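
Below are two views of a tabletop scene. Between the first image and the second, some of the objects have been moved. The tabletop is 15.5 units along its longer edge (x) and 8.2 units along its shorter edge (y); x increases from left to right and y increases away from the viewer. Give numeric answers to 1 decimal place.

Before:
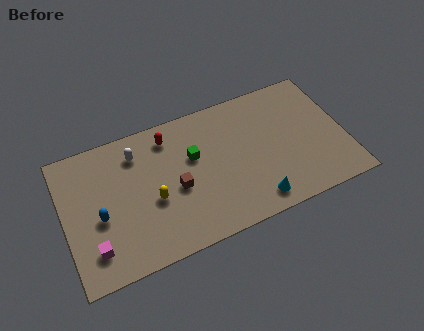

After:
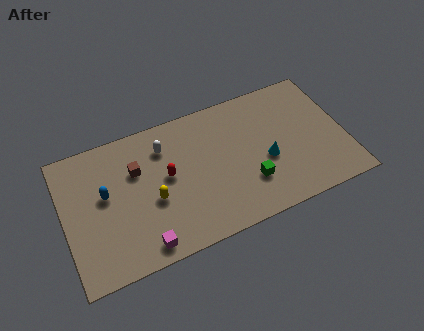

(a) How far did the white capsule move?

1.5

From (4.2, 6.5) to (5.7, 6.3), the white capsule covered √(1.5² + 0.2²) ≈ 1.5 units.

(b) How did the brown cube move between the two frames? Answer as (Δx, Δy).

(-2.0, 1.9)

From the two frames, the brown cube sits at roughly (6.1, 3.6) before and (4.1, 5.5) after.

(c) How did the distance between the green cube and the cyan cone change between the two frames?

-3.4

Before: roughly 4.9 units apart; after: 1.5. That's 3.4 units closer together.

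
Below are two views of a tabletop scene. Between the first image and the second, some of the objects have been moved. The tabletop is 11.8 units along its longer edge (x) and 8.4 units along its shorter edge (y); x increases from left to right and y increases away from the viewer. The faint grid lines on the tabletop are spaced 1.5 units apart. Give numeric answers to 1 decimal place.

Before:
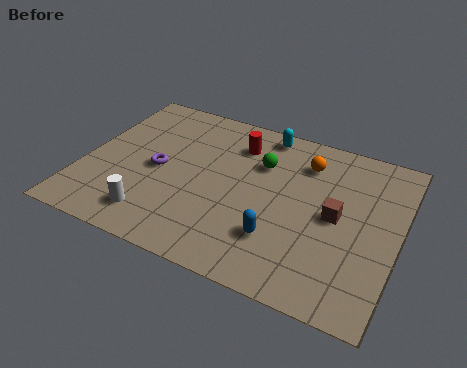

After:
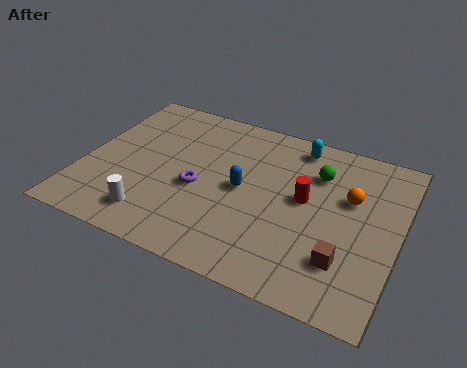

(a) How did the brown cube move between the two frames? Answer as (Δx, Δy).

(0.5, -2.0)

The brown cube was at about (9.5, 4.2) and moved to about (10.0, 2.2).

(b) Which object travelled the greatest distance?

the red cylinder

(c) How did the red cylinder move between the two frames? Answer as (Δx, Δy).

(2.8, -1.9)

The red cylinder started near (5.5, 6.5) and ended near (8.3, 4.6).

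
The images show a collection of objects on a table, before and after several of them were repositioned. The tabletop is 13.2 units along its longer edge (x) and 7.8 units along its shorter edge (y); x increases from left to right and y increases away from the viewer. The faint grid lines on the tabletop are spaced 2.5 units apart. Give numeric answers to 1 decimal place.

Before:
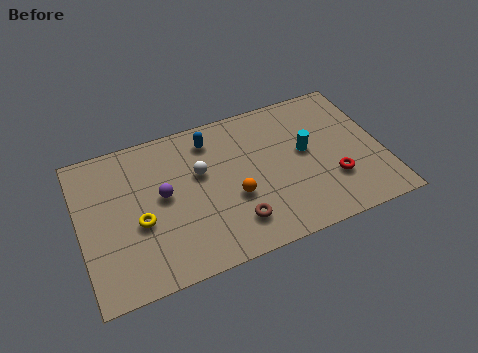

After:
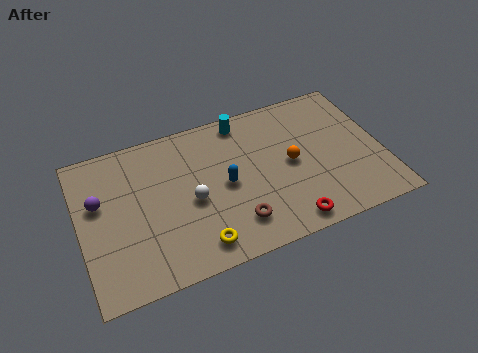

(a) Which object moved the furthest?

the cyan cylinder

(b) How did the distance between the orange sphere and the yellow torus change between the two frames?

+1.1

Before: roughly 4.1 units apart; after: 5.2. That's 1.1 units further apart.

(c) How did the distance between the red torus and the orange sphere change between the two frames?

-1.3

They were about 4.3 units apart before and 3.0 after — 1.3 units closer together.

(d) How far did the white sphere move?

1.4

The white sphere was near (5.3, 4.8) before and (4.8, 3.5) after, so it travelled √(0.5² + 1.3²) ≈ 1.4 units.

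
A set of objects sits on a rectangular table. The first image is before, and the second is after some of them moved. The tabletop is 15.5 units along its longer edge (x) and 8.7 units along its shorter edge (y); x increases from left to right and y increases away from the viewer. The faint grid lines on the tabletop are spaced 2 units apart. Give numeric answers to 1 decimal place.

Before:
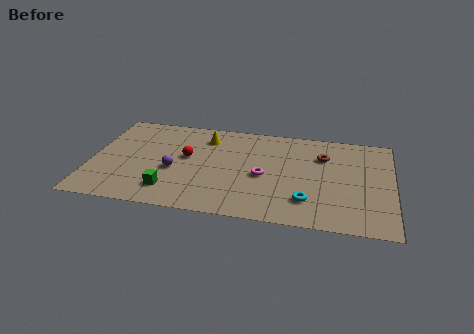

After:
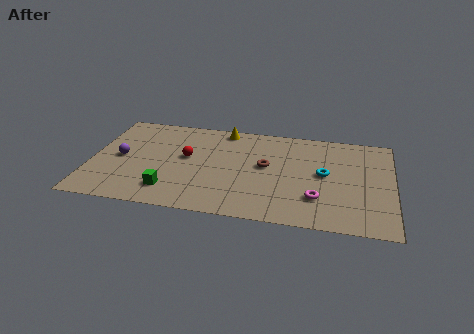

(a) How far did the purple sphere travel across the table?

2.9

The purple sphere was near (4.3, 3.6) before and (1.5, 4.3) after, so it travelled √(2.8² + 0.7²) ≈ 2.9 units.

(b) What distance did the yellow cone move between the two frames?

1.3

From (5.8, 6.9) to (6.7, 7.8), the yellow cone covered √(0.9² + 0.9²) ≈ 1.3 units.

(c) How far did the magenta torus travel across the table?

3.2

From (8.9, 3.9) to (11.7, 2.4), the magenta torus covered √(2.8² + 1.5²) ≈ 3.2 units.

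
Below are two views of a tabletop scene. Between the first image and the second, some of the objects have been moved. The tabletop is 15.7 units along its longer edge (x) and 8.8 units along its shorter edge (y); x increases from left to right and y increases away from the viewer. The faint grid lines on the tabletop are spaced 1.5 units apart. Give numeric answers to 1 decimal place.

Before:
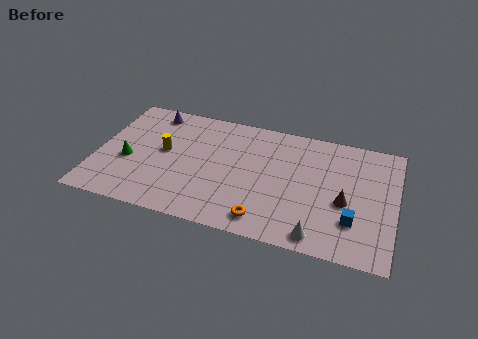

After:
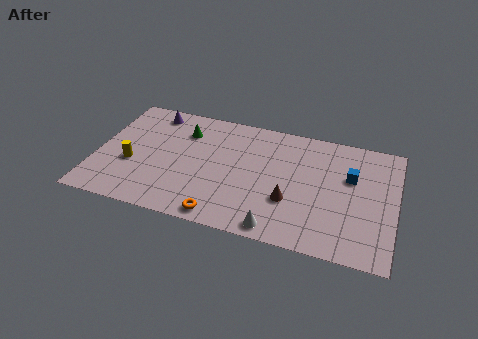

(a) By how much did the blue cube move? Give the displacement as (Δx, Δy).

(-0.3, 3.1)

From the two frames, the blue cube sits at roughly (13.6, 2.5) before and (13.3, 5.6) after.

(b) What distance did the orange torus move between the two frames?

2.2

The orange torus was near (9.1, 1.3) before and (6.9, 0.9) after, so it travelled √(2.2² + 0.4²) ≈ 2.2 units.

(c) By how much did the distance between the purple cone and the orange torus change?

-1.1

They were about 9.1 units apart before and 8.0 after — 1.1 units closer together.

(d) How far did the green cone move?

4.0

The green cone moved from about (1.7, 3.6) to (4.4, 6.6), a distance of √(2.7² + 3.0²) ≈ 4.0.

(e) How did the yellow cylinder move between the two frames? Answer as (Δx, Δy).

(-1.6, -1.4)

The yellow cylinder started near (3.5, 4.8) and ended near (1.9, 3.4).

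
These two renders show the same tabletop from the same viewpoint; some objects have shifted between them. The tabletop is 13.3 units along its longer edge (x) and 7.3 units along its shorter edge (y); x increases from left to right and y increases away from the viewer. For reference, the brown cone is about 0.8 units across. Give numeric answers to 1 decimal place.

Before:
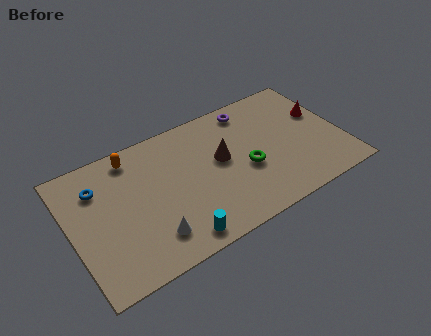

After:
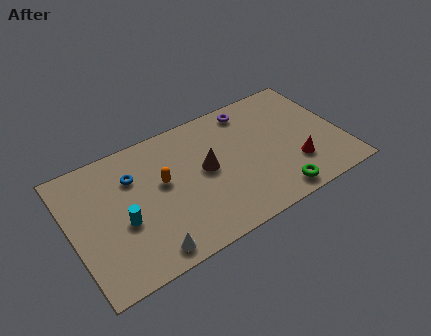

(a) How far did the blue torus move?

1.7

From (1.5, 5.4) to (3.2, 5.2), the blue torus covered √(1.7² + 0.2²) ≈ 1.7 units.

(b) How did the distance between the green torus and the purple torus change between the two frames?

+2.0

They were about 3.4 units apart before and 5.4 after — 2.0 units further apart.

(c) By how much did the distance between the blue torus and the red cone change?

-2.8

They were about 11.0 units apart before and 8.2 after — 2.8 units closer together.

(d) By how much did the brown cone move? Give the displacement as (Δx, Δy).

(-0.8, -0.2)

The brown cone was at about (7.4, 4.1) and moved to about (6.6, 3.9).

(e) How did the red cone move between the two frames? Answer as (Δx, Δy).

(-1.7, -2.4)

From the two frames, the red cone sits at roughly (12.5, 4.5) before and (10.8, 2.1) after.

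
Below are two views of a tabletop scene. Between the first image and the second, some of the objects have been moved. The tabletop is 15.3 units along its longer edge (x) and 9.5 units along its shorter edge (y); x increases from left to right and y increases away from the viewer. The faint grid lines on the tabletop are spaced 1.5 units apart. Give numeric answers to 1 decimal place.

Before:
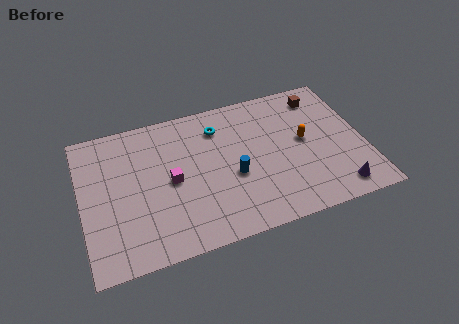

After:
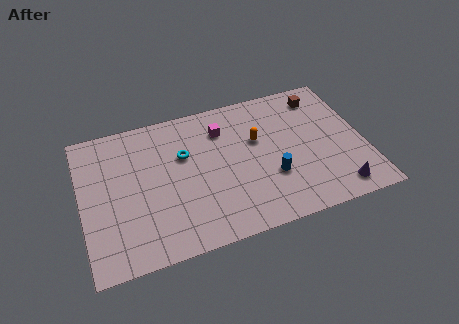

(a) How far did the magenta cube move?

4.0

The magenta cube was near (4.8, 4.6) before and (7.8, 7.2) after, so it travelled √(3.0² + 2.6²) ≈ 4.0 units.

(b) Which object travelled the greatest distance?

the magenta cube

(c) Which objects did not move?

the brown cube and the purple cone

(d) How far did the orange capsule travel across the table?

2.6

From (12.1, 5.1) to (9.6, 5.9), the orange capsule covered √(2.5² + 0.8²) ≈ 2.6 units.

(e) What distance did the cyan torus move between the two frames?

2.4

The cyan torus moved from about (7.6, 7.4) to (5.6, 6.1), a distance of √(2.0² + 1.3²) ≈ 2.4.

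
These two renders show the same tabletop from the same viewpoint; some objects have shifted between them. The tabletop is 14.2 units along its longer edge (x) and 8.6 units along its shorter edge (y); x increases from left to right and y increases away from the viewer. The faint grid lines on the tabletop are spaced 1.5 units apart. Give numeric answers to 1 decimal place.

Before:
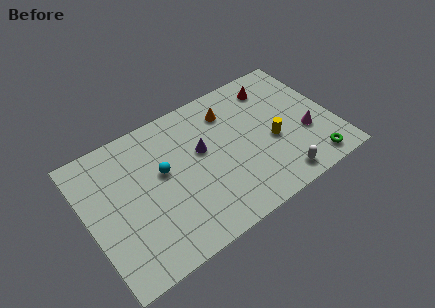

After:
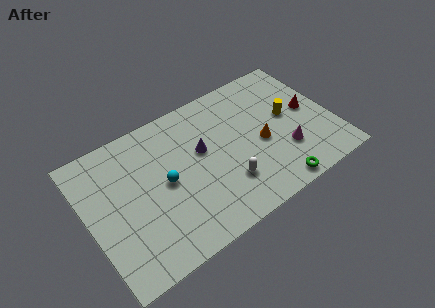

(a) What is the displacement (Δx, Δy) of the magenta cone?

(-1.3, -0.5)

The magenta cone started near (12.5, 3.1) and ended near (11.2, 2.6).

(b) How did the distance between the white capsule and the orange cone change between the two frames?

-3.2

The distance was about 5.9 in the first image and 2.7 in the second, so they moved 3.2 units closer together.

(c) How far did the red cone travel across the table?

3.0

From (11.3, 7.0) to (13.0, 4.5), the red cone covered √(1.7² + 2.5²) ≈ 3.0 units.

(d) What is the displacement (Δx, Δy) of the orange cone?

(1.4, -2.9)

The orange cone started near (8.6, 6.7) and ended near (10.0, 3.8).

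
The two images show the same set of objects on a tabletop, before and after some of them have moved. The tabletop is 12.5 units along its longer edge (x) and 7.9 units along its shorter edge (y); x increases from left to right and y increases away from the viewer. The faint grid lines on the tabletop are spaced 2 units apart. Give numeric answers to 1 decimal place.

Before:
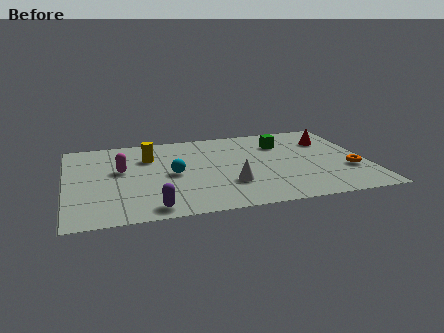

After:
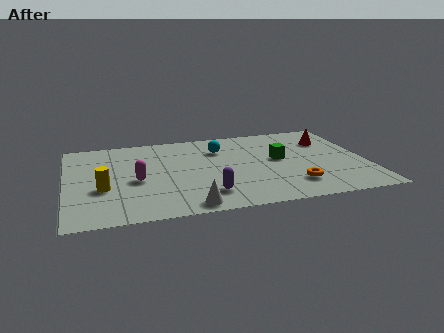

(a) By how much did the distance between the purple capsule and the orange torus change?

-4.9

They were about 8.5 units apart before and 3.6 after — 4.9 units closer together.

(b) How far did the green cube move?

1.5

From (9.1, 5.8) to (8.9, 4.3), the green cube covered √(0.2² + 1.5²) ≈ 1.5 units.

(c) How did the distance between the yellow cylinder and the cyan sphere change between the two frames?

+3.7

Before: roughly 2.0 units apart; after: 5.7. That's 3.7 units further apart.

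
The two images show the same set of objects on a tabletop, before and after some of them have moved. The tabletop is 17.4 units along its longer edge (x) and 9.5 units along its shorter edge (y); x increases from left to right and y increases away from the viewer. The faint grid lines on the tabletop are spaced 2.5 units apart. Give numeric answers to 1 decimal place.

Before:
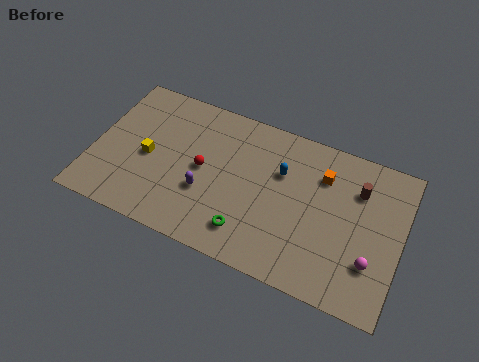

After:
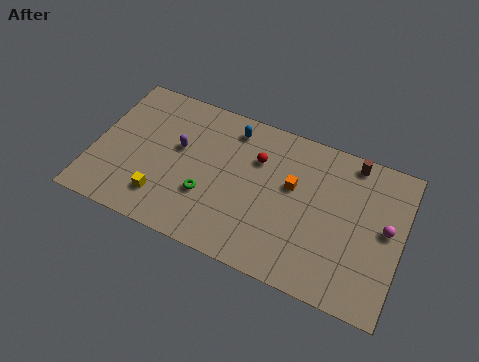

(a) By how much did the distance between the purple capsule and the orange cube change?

-0.8

Before: roughly 7.3 units apart; after: 6.5. That's 0.8 units closer together.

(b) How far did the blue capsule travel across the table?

3.4

The blue capsule was near (10.5, 6.3) before and (7.5, 8.0) after, so it travelled √(3.0² + 1.7²) ≈ 3.4 units.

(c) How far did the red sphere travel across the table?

3.4

From (6.2, 4.8) to (9.1, 6.6), the red sphere covered √(2.9² + 1.8²) ≈ 3.4 units.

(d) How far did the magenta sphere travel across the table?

2.4

From (15.9, 2.8) to (16.5, 5.1), the magenta sphere covered √(0.6² + 2.3²) ≈ 2.4 units.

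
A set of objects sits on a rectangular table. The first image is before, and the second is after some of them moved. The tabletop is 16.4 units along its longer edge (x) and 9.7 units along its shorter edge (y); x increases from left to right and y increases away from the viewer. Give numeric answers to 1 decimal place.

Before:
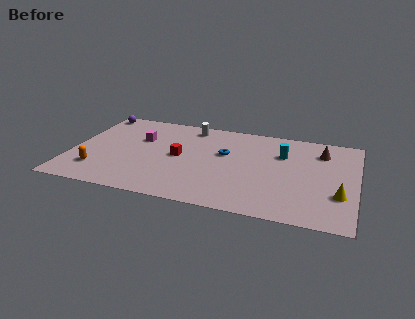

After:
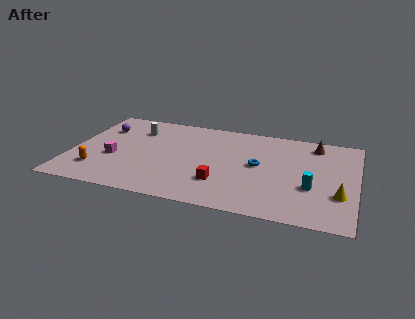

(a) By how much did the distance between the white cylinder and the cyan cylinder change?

+5.3

Before: roughly 5.8 units apart; after: 11.1. That's 5.3 units further apart.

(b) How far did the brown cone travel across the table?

0.8

The brown cone was near (14.3, 7.5) before and (13.9, 8.2) after, so it travelled √(0.4² + 0.7²) ≈ 0.8 units.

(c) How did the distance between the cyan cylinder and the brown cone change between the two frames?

+2.4

They were about 2.3 units apart before and 4.7 after — 2.4 units further apart.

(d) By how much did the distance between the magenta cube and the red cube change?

+3.6

The distance was about 2.8 in the first image and 6.4 in the second, so they moved 3.6 units further apart.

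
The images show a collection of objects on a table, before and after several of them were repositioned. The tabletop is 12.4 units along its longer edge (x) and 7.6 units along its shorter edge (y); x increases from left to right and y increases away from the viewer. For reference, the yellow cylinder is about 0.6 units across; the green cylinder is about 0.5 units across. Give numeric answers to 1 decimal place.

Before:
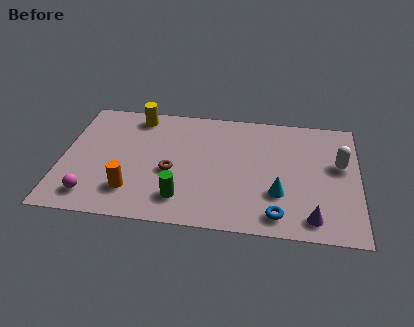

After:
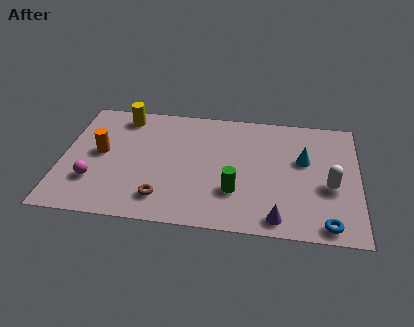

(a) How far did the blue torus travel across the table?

2.0

From (9.1, 1.1) to (11.1, 0.8), the blue torus covered √(2.0² + 0.3²) ≈ 2.0 units.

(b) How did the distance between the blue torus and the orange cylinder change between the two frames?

+3.9

They were about 6.1 units apart before and 10.0 after — 3.9 units further apart.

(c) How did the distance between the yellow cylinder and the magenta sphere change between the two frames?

-1.1

The distance was about 5.5 in the first image and 4.4 in the second, so they moved 1.1 units closer together.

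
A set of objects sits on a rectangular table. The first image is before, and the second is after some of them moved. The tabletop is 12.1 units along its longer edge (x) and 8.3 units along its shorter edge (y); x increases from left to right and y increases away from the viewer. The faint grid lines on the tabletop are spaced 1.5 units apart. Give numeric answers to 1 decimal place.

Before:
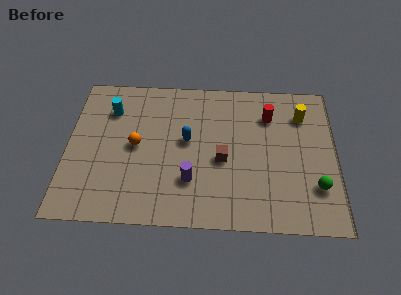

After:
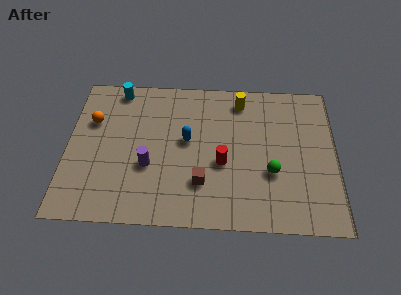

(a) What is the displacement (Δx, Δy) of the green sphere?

(-2.0, 0.7)

The green sphere was at about (11.2, 2.3) and moved to about (9.2, 3.0).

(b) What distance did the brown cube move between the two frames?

1.6

The brown cube was near (7.0, 3.6) before and (6.1, 2.3) after, so it travelled √(0.9² + 1.3²) ≈ 1.6 units.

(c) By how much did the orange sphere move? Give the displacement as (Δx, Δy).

(-2.0, 1.3)

The orange sphere started near (3.1, 4.2) and ended near (1.1, 5.5).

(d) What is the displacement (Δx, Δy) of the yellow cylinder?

(-2.8, 0.7)

The yellow cylinder started near (10.6, 6.3) and ended near (7.8, 7.0).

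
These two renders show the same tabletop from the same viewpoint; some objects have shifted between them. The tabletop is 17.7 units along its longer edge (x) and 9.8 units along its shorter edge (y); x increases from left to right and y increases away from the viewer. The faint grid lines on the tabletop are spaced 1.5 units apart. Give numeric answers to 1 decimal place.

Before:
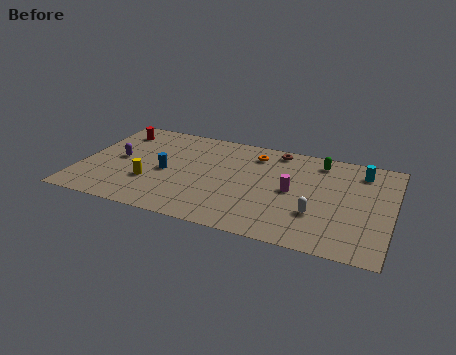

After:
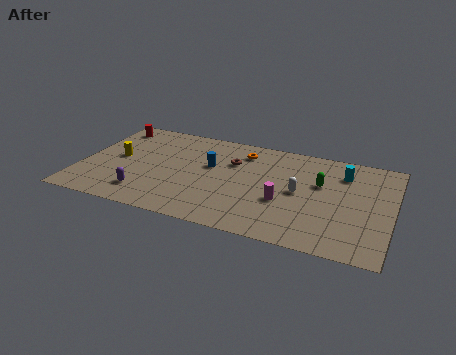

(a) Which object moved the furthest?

the purple capsule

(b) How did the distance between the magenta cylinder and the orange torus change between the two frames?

+1.2

They were about 3.8 units apart before and 5.0 after — 1.2 units further apart.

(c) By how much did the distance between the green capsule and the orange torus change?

+1.2

They were about 3.7 units apart before and 4.9 after — 1.2 units further apart.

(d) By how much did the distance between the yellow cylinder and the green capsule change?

+1.0

The distance was about 10.6 in the first image and 11.6 in the second, so they moved 1.0 units further apart.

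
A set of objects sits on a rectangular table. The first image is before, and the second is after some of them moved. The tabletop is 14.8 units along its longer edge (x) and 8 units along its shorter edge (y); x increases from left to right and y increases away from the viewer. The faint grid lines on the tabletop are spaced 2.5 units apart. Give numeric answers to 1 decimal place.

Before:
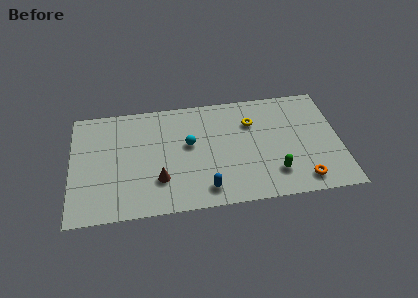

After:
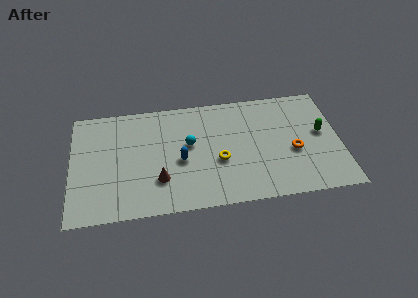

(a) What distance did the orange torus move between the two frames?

2.1

The orange torus was near (12.6, 1.2) before and (12.2, 3.3) after, so it travelled √(0.4² + 2.1²) ≈ 2.1 units.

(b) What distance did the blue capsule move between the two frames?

2.6

The blue capsule was near (7.3, 1.3) before and (6.0, 3.5) after, so it travelled √(1.3² + 2.2²) ≈ 2.6 units.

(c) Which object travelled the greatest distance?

the green capsule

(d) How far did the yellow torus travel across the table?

3.1

The yellow torus was near (10.0, 5.7) before and (8.1, 3.2) after, so it travelled √(1.9² + 2.5²) ≈ 3.1 units.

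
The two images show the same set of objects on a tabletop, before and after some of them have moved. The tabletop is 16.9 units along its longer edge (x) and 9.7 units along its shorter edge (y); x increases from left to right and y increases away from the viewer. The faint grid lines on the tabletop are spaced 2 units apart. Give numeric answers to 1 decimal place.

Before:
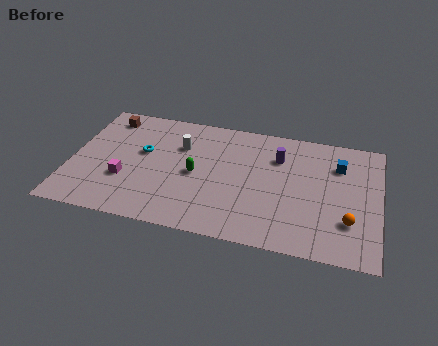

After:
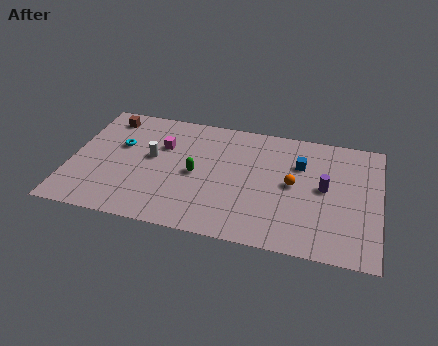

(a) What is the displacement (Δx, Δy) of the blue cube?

(-2.1, -0.4)

The blue cube started near (14.6, 7.1) and ended near (12.5, 6.7).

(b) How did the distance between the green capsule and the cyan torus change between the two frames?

+1.3

They were about 3.2 units apart before and 4.5 after — 1.3 units further apart.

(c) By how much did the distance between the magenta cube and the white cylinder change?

-3.2

Before: roughly 4.4 units apart; after: 1.2. That's 3.2 units closer together.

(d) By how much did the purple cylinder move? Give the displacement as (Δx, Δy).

(2.6, -1.9)

The purple cylinder started near (11.3, 7.0) and ended near (13.9, 5.1).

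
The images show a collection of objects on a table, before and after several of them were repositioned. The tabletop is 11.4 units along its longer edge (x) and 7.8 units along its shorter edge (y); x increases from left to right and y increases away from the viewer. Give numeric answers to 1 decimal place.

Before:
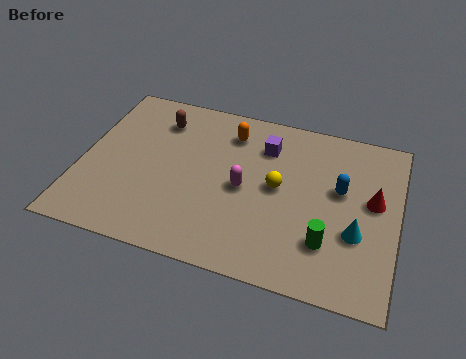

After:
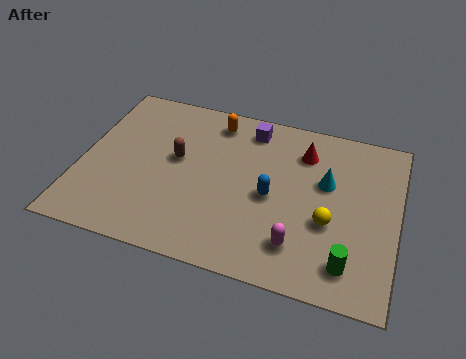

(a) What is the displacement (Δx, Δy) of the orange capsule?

(-0.6, 0.4)

The orange capsule was at about (5.2, 6.2) and moved to about (4.6, 6.6).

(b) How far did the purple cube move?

0.9

The purple cube was near (6.5, 5.9) before and (5.9, 6.6) after, so it travelled √(0.6² + 0.7²) ≈ 0.9 units.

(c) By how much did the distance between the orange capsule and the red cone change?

-2.2

They were about 5.6 units apart before and 3.4 after — 2.2 units closer together.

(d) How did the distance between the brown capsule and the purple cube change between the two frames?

-0.6

The distance was about 3.9 in the first image and 3.3 in the second, so they moved 0.6 units closer together.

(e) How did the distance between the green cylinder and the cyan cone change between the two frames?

+2.3

They were about 1.2 units apart before and 3.5 after — 2.3 units further apart.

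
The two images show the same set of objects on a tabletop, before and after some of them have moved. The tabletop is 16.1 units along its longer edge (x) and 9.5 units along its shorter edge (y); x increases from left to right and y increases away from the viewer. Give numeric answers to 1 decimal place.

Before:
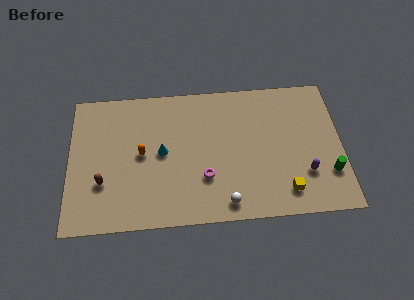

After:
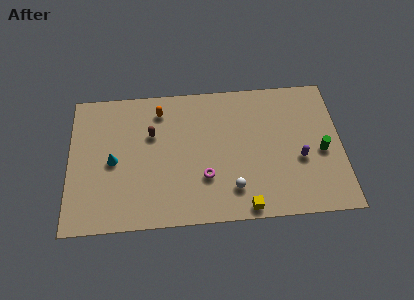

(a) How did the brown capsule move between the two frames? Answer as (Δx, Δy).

(2.9, 3.1)

From the two frames, the brown capsule sits at roughly (2.0, 3.1) before and (4.9, 6.2) after.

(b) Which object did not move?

the magenta torus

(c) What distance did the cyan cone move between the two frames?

2.9

The cyan cone was near (5.5, 4.9) before and (2.6, 4.5) after, so it travelled √(2.9² + 0.4²) ≈ 2.9 units.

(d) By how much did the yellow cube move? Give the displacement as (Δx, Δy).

(-2.4, -0.9)

The yellow cube started near (12.7, 1.7) and ended near (10.3, 0.8).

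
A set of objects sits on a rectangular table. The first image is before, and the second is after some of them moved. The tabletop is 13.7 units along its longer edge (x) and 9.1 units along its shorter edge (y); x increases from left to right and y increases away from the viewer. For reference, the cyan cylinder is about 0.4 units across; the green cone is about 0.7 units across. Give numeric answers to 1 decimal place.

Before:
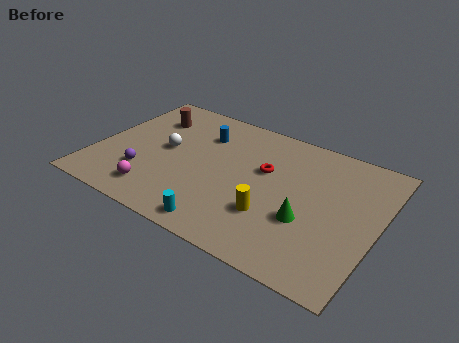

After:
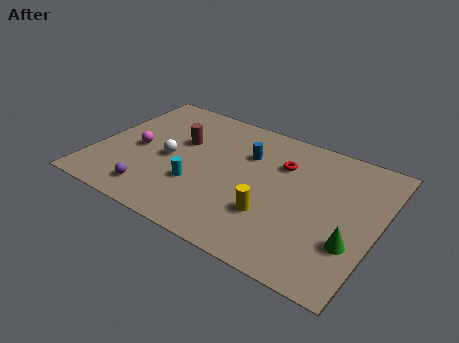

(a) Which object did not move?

the yellow cylinder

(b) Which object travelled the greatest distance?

the magenta sphere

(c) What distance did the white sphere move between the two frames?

0.7

The white sphere was near (3.3, 4.8) before and (3.6, 4.2) after, so it travelled √(0.3² + 0.6²) ≈ 0.7 units.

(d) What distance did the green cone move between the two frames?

2.2

The green cone was near (10.5, 3.3) before and (12.7, 2.9) after, so it travelled √(2.2² + 0.4²) ≈ 2.2 units.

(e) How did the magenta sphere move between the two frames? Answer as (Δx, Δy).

(-1.4, 2.6)

The magenta sphere started near (3.4, 1.6) and ended near (2.0, 4.2).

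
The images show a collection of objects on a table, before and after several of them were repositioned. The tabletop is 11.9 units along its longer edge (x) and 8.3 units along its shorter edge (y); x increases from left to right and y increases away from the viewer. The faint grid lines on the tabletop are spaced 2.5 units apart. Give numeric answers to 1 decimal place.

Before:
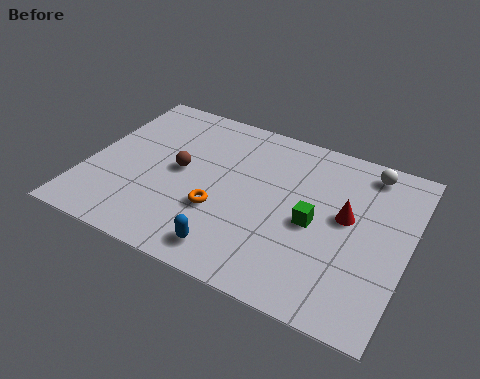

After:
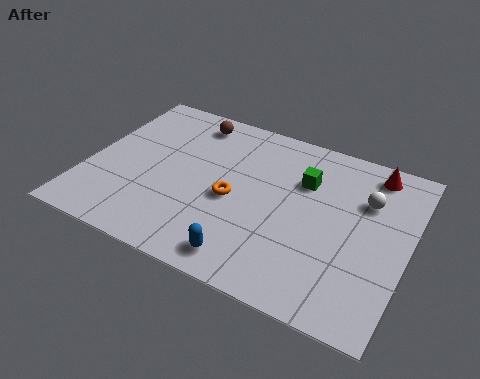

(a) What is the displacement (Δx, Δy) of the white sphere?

(0.1, -1.5)

The white sphere was at about (10.1, 7.2) and moved to about (10.2, 5.7).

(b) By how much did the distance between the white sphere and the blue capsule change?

-1.4

Before: roughly 7.4 units apart; after: 6.0. That's 1.4 units closer together.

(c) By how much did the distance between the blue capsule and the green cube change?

+1.1

Before: roughly 3.7 units apart; after: 4.8. That's 1.1 units further apart.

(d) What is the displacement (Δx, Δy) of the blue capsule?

(0.6, -0.1)

From the two frames, the blue capsule sits at roughly (5.8, 1.2) before and (6.4, 1.1) after.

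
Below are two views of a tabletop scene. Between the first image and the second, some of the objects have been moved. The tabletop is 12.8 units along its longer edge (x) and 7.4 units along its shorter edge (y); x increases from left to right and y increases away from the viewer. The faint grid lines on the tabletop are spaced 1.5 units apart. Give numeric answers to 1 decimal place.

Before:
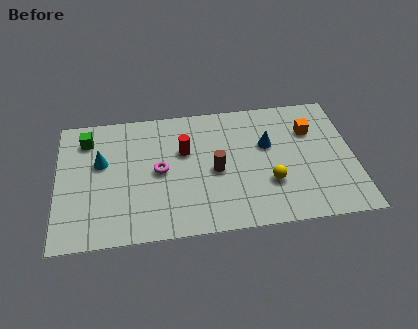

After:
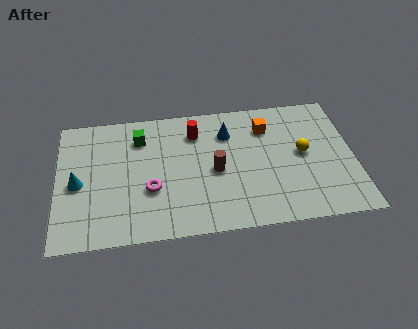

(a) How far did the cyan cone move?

1.5

The cyan cone moved from about (1.9, 4.5) to (0.9, 3.4), a distance of √(1.0² + 1.1²) ≈ 1.5.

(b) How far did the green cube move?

2.3

From (1.3, 5.9) to (3.6, 5.7), the green cube covered √(2.3² + 0.2²) ≈ 2.3 units.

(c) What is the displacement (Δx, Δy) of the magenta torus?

(-0.4, -1.0)

The magenta torus was at about (4.4, 3.7) and moved to about (4.0, 2.7).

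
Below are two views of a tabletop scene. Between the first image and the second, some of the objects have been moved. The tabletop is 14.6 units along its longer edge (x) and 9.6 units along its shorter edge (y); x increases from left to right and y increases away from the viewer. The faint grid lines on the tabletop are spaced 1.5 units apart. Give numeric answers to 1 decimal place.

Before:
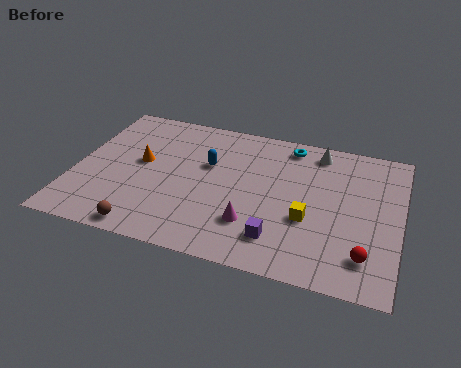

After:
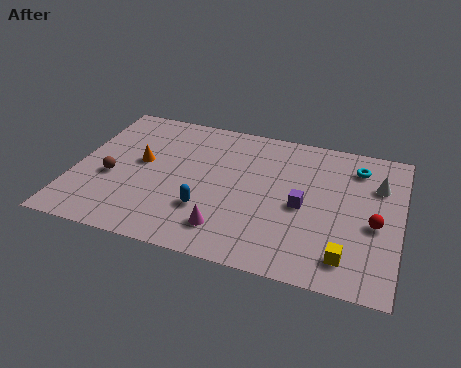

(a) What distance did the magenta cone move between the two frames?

1.3

From (8.2, 2.6) to (7.1, 1.9), the magenta cone covered √(1.1² + 0.7²) ≈ 1.3 units.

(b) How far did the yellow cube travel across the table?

2.6

From (10.6, 3.6) to (12.4, 1.7), the yellow cube covered √(1.8² + 1.9²) ≈ 2.6 units.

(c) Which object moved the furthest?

the brown sphere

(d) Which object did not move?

the orange cone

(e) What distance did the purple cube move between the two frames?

2.6

The purple cube was near (9.4, 2.0) before and (10.3, 4.4) after, so it travelled √(0.9² + 2.4²) ≈ 2.6 units.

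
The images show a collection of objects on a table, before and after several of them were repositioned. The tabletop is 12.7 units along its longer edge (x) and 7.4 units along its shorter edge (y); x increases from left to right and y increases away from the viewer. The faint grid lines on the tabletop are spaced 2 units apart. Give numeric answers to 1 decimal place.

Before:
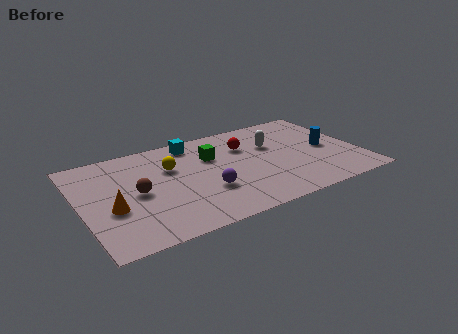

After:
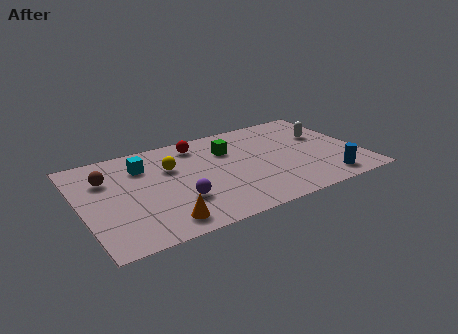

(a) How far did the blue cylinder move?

2.5

From (11.3, 3.6) to (10.8, 1.1), the blue cylinder covered √(0.5² + 2.5²) ≈ 2.5 units.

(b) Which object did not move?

the yellow sphere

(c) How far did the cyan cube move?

2.6

The cyan cube moved from about (5.4, 6.4) to (3.0, 5.5), a distance of √(2.4² + 0.9²) ≈ 2.6.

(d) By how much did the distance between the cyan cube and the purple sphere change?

-0.5

The distance was about 3.9 in the first image and 3.4 in the second, so they moved 0.5 units closer together.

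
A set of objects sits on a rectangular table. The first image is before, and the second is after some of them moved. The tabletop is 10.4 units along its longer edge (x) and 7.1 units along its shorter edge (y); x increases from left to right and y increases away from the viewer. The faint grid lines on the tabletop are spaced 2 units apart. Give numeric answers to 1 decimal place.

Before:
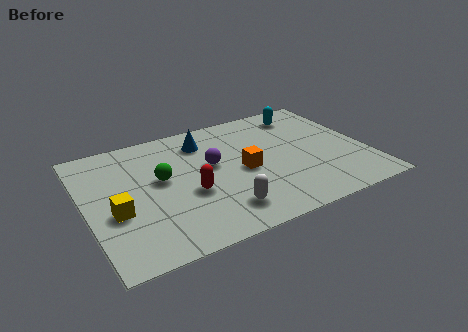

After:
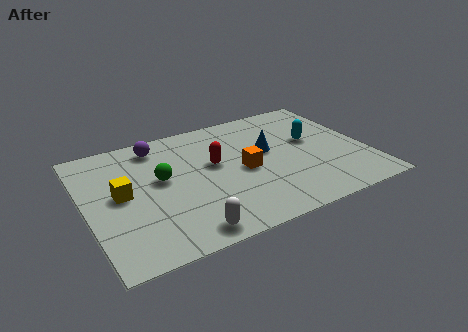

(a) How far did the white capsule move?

1.5

The white capsule was near (4.7, 1.4) before and (3.3, 0.8) after, so it travelled √(1.4² + 0.6²) ≈ 1.5 units.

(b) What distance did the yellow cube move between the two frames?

0.9

The yellow cube was near (1.0, 2.8) before and (1.3, 3.7) after, so it travelled √(0.3² + 0.9²) ≈ 0.9 units.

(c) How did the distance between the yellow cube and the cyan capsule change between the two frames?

-0.9

The distance was about 8.1 in the first image and 7.2 in the second, so they moved 0.9 units closer together.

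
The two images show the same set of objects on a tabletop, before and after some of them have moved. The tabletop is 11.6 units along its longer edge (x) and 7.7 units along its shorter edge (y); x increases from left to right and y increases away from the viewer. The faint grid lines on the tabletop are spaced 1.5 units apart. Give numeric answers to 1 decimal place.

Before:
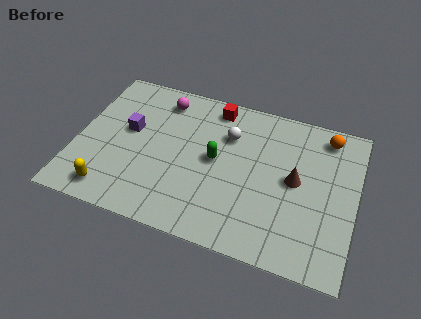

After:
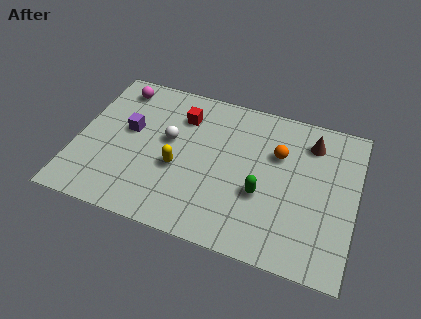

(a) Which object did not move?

the purple cube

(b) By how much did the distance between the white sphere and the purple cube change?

-2.5

Before: roughly 4.2 units apart; after: 1.7. That's 2.5 units closer together.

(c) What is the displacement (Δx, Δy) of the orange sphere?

(-1.9, -1.5)

From the two frames, the orange sphere sits at roughly (10.2, 6.6) before and (8.3, 5.1) after.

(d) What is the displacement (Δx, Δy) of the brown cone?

(0.5, 2.1)

The brown cone was at about (9.1, 4.0) and moved to about (9.6, 6.1).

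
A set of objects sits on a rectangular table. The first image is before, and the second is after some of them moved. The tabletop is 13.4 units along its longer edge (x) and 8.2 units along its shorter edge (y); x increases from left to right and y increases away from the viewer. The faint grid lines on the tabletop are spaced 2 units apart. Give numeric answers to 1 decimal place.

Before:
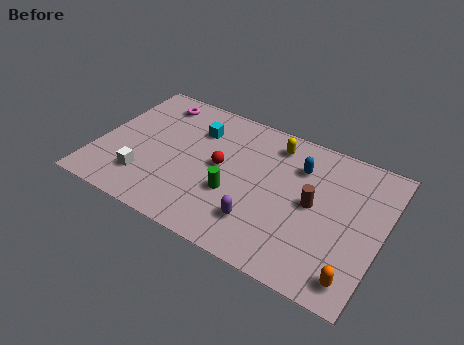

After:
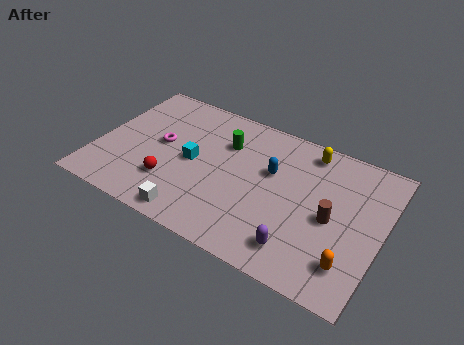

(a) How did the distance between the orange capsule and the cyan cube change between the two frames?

-1.4

The distance was about 9.4 in the first image and 8.0 in the second, so they moved 1.4 units closer together.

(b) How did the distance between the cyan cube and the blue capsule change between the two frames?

-1.1

The distance was about 4.9 in the first image and 3.8 in the second, so they moved 1.1 units closer together.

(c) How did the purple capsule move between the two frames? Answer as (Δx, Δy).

(1.9, -0.5)

The purple capsule was at about (8.0, 2.0) and moved to about (9.9, 1.5).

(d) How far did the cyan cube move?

2.0

From (4.4, 6.0) to (4.5, 4.0), the cyan cube covered √(0.1² + 2.0²) ≈ 2.0 units.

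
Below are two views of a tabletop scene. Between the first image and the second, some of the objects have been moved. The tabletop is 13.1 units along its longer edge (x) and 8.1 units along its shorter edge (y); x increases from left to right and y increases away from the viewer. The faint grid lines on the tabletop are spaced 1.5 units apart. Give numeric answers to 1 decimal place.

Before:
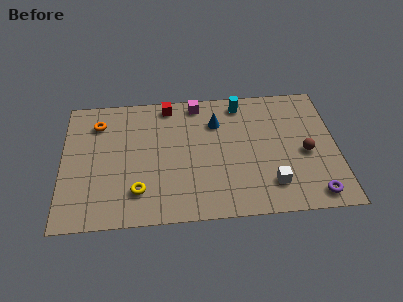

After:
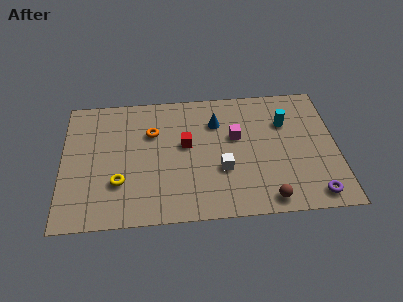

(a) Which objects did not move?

the purple torus and the blue cone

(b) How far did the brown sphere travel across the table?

3.3

From (11.6, 3.6) to (9.7, 0.9), the brown sphere covered √(1.9² + 2.7²) ≈ 3.3 units.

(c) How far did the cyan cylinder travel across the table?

2.5

The cyan cylinder moved from about (8.6, 7.0) to (10.7, 5.6), a distance of √(2.1² + 1.4²) ≈ 2.5.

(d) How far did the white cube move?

2.5

The white cube moved from about (9.9, 1.8) to (7.6, 2.9), a distance of √(2.3² + 1.1²) ≈ 2.5.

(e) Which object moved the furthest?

the brown sphere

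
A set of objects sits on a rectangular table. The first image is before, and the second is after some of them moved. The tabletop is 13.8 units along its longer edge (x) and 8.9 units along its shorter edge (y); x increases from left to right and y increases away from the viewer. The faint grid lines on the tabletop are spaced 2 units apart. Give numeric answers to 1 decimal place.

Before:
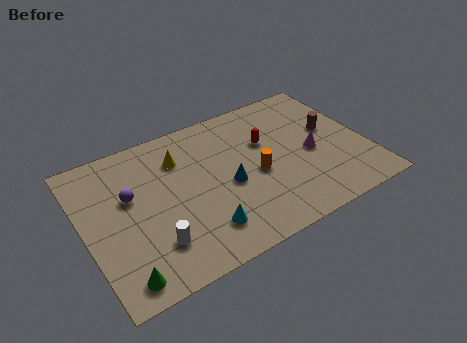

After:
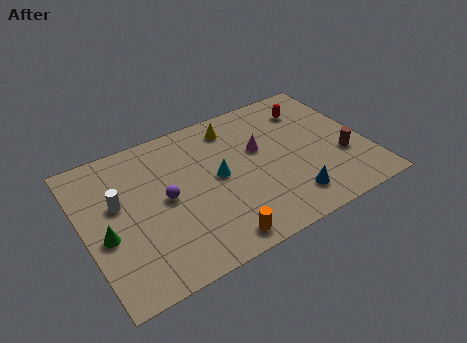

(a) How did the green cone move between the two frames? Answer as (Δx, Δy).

(-0.4, 2.6)

The green cone started near (1.3, 1.1) and ended near (0.9, 3.7).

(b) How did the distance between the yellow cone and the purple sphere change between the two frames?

+1.9

Before: roughly 2.9 units apart; after: 4.8. That's 1.9 units further apart.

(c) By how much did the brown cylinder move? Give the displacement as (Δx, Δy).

(0.2, -2.0)

The brown cylinder started near (12.3, 5.1) and ended near (12.5, 3.1).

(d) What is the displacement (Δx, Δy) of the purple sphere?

(1.6, -0.9)

From the two frames, the purple sphere sits at roughly (2.3, 5.4) before and (3.9, 4.5) after.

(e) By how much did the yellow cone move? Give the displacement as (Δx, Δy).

(2.8, 0.8)

From the two frames, the yellow cone sits at roughly (4.9, 6.6) before and (7.7, 7.4) after.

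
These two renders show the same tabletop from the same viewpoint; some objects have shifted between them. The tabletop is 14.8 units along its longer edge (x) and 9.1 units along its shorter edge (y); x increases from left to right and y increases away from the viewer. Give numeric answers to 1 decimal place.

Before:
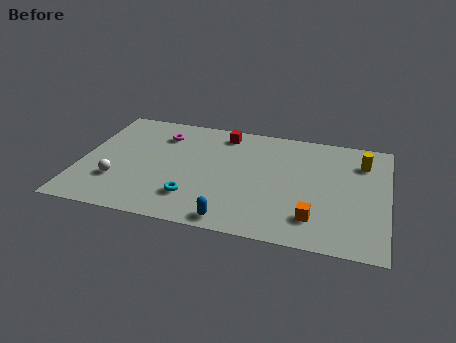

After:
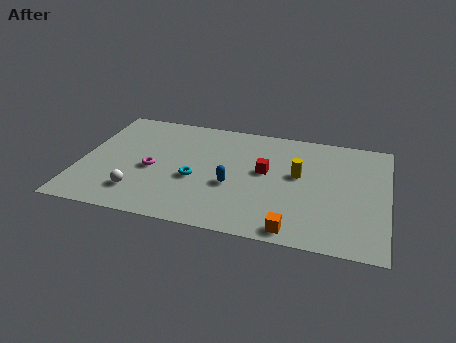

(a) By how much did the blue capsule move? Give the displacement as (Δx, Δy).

(-0.2, 2.7)

The blue capsule started near (7.6, 0.9) and ended near (7.4, 3.6).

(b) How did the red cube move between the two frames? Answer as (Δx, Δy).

(2.2, -2.7)

The red cube started near (6.7, 7.8) and ended near (8.9, 5.1).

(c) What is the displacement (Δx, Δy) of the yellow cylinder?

(-3.0, -1.7)

The yellow cylinder started near (13.5, 6.9) and ended near (10.5, 5.2).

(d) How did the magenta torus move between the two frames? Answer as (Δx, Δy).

(-0.2, -3.0)

The magenta torus was at about (3.7, 7.0) and moved to about (3.5, 4.0).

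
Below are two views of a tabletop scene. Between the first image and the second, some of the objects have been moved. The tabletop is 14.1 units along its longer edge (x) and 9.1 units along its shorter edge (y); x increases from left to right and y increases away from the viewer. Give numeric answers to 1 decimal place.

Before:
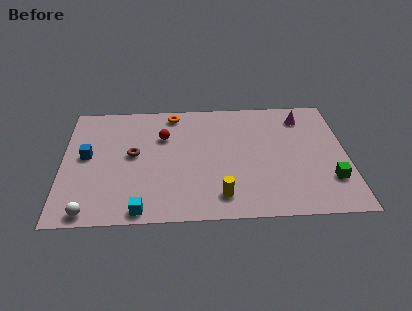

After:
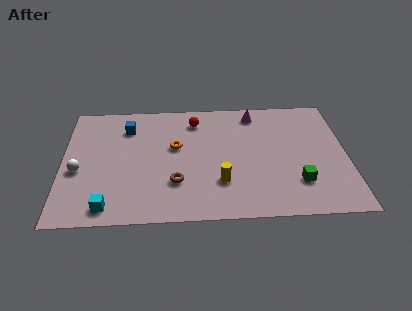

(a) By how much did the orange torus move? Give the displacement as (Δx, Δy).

(0.1, -2.6)

From the two frames, the orange torus sits at roughly (5.5, 8.0) before and (5.6, 5.4) after.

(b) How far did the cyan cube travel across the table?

1.6

The cyan cube moved from about (3.9, 0.8) to (2.3, 1.1), a distance of √(1.6² + 0.3²) ≈ 1.6.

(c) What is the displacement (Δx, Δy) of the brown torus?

(2.1, -2.2)

The brown torus was at about (3.5, 4.9) and moved to about (5.6, 2.7).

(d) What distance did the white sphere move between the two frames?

3.1

From (1.4, 0.8) to (0.8, 3.8), the white sphere covered √(0.6² + 3.0²) ≈ 3.1 units.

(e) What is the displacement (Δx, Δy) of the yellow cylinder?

(0.0, 1.0)

The yellow cylinder started near (7.8, 1.6) and ended near (7.8, 2.6).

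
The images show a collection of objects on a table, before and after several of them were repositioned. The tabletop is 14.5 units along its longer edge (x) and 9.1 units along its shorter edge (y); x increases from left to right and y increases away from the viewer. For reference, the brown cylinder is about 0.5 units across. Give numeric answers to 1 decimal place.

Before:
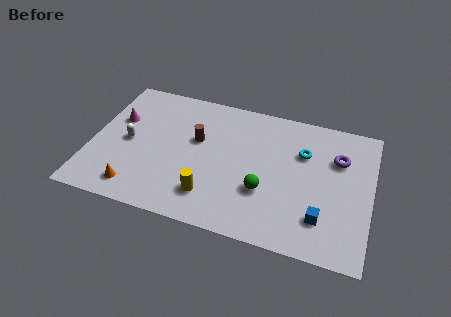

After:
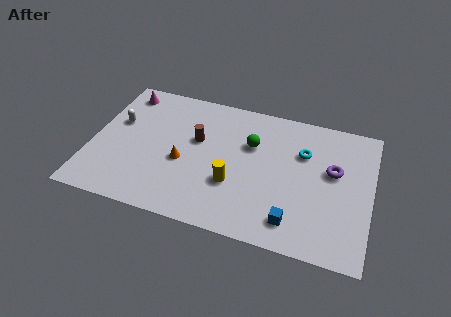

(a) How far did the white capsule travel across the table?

1.4

The white capsule moved from about (1.9, 4.4) to (1.2, 5.6), a distance of √(0.7² + 1.2²) ≈ 1.4.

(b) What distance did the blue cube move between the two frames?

1.5

The blue cube was near (12.1, 2.2) before and (10.7, 1.6) after, so it travelled √(1.4² + 0.6²) ≈ 1.5 units.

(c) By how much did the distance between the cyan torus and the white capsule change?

+0.5

They were about 9.2 units apart before and 9.7 after — 0.5 units further apart.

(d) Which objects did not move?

the cyan torus and the brown cylinder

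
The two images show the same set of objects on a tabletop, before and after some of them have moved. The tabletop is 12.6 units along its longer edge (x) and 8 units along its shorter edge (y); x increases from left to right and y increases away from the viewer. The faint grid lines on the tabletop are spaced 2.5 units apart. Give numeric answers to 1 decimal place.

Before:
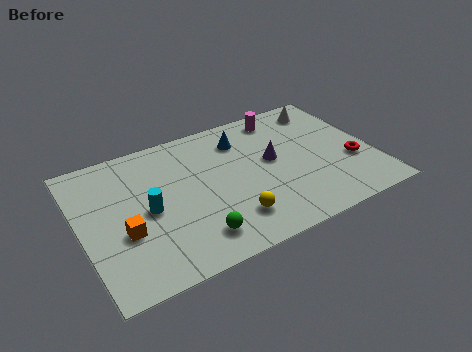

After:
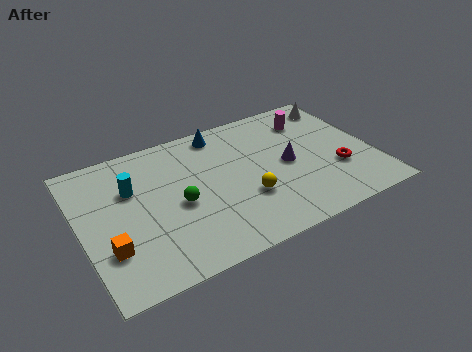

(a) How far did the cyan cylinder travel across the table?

1.6

The cyan cylinder was near (2.8, 3.8) before and (2.3, 5.3) after, so it travelled √(0.5² + 1.5²) ≈ 1.6 units.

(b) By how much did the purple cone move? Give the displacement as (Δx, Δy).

(0.6, -0.5)

The purple cone started near (8.3, 4.4) and ended near (8.9, 3.9).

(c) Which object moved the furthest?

the green sphere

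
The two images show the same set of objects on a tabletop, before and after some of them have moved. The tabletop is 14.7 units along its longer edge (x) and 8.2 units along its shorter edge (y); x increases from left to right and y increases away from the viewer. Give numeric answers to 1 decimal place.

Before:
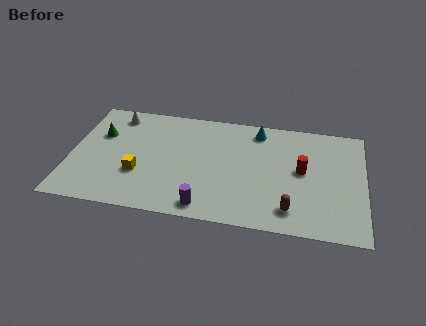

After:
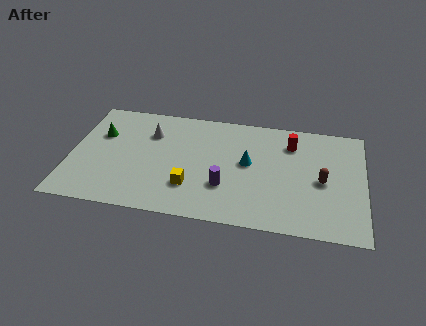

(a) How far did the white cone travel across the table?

2.1

The white cone was near (2.1, 7.0) before and (3.9, 5.9) after, so it travelled √(1.8² + 1.1²) ≈ 2.1 units.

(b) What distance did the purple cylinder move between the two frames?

1.8

From (6.9, 1.0) to (7.8, 2.6), the purple cylinder covered √(0.9² + 1.6²) ≈ 1.8 units.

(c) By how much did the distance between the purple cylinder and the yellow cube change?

-2.1

They were about 3.8 units apart before and 1.7 after — 2.1 units closer together.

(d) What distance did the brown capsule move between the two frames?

2.7

The brown capsule moved from about (11.1, 1.5) to (12.6, 3.8), a distance of √(1.5² + 2.3²) ≈ 2.7.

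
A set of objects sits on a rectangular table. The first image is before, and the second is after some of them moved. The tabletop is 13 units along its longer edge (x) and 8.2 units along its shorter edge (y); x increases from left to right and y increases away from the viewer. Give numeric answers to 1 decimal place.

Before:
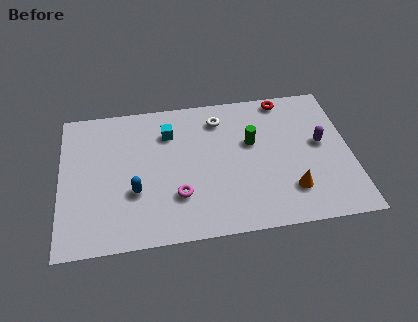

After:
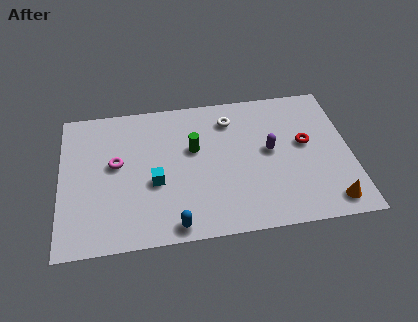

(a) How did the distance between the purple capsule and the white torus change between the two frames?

-2.3

Before: roughly 5.0 units apart; after: 2.7. That's 2.3 units closer together.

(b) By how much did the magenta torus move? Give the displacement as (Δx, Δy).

(-2.7, 2.2)

From the two frames, the magenta torus sits at roughly (5.2, 2.4) before and (2.5, 4.6) after.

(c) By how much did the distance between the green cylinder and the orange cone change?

+3.7

Before: roughly 3.4 units apart; after: 7.1. That's 3.7 units further apart.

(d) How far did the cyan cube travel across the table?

2.9

The cyan cube was near (4.9, 6.1) before and (4.2, 3.3) after, so it travelled √(0.7² + 2.8²) ≈ 2.9 units.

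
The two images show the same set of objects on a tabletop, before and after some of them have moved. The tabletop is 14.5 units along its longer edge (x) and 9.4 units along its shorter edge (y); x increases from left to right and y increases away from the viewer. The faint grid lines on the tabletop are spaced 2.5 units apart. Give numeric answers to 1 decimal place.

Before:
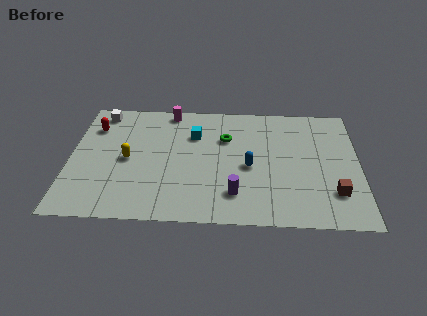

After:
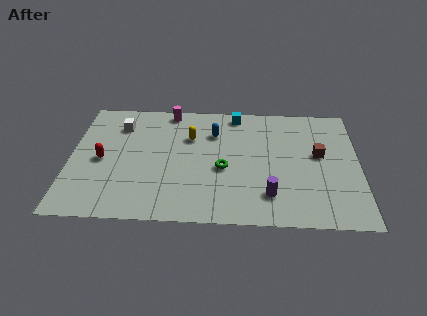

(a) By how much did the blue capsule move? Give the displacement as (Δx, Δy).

(-1.8, 2.6)

The blue capsule started near (9.0, 4.2) and ended near (7.2, 6.8).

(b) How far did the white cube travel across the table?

1.4

From (1.4, 8.2) to (2.4, 7.2), the white cube covered √(1.0² + 1.0²) ≈ 1.4 units.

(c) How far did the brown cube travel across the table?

3.0

The brown cube moved from about (13.2, 2.4) to (12.5, 5.3), a distance of √(0.7² + 2.9²) ≈ 3.0.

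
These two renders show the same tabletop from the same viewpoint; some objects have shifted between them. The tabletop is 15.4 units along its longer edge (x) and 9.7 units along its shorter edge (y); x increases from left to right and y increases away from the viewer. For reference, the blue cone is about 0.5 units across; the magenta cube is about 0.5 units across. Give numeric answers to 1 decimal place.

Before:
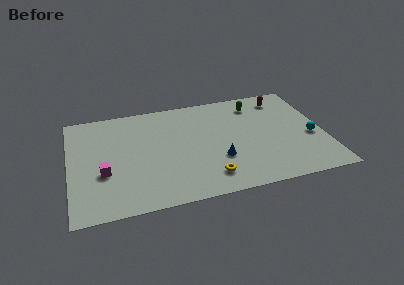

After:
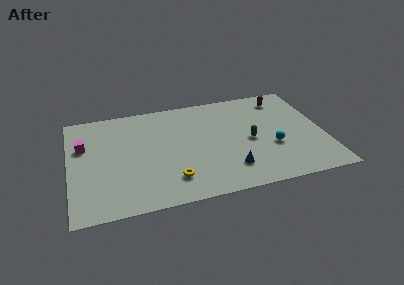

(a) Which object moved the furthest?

the green capsule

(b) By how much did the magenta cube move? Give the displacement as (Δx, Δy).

(-1.1, 2.7)

The magenta cube started near (2.0, 3.6) and ended near (0.9, 6.3).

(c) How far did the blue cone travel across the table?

1.2

The blue cone was near (8.9, 3.2) before and (9.5, 2.2) after, so it travelled √(0.6² + 1.0²) ≈ 1.2 units.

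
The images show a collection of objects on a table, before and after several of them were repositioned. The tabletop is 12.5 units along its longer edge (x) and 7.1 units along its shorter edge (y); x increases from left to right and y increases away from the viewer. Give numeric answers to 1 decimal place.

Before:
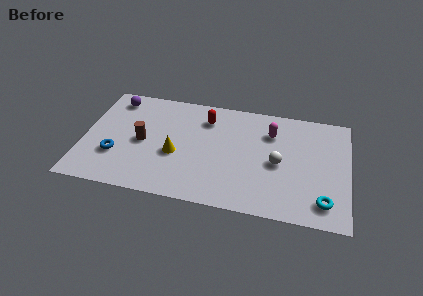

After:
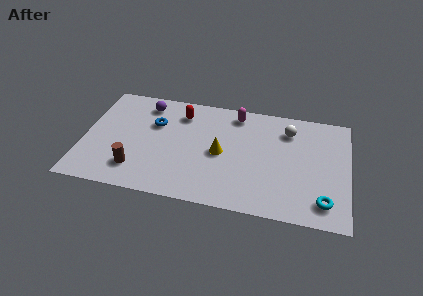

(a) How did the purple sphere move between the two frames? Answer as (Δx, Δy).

(1.5, -0.1)

From the two frames, the purple sphere sits at roughly (1.3, 6.0) before and (2.8, 5.9) after.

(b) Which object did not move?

the cyan torus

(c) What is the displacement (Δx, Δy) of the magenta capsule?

(-1.7, 0.9)

From the two frames, the magenta capsule sits at roughly (8.8, 5.2) before and (7.1, 6.1) after.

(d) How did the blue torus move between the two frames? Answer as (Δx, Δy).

(1.7, 2.4)

From the two frames, the blue torus sits at roughly (1.6, 2.3) before and (3.3, 4.7) after.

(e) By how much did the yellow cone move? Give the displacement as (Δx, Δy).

(2.1, 0.5)

The yellow cone started near (4.4, 2.9) and ended near (6.5, 3.4).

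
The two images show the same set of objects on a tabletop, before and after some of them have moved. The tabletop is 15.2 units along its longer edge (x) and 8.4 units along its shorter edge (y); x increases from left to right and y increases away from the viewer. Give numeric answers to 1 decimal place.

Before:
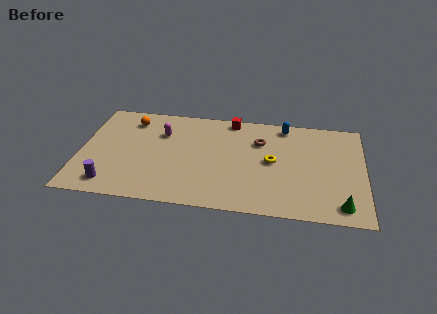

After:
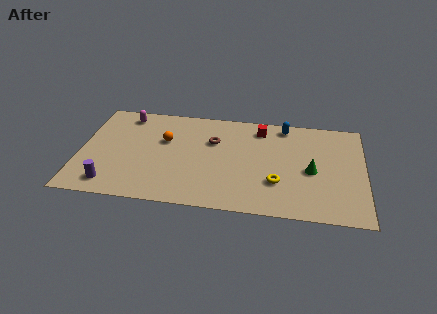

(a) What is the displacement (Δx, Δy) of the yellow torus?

(0.3, -1.7)

The yellow torus started near (10.3, 4.3) and ended near (10.6, 2.6).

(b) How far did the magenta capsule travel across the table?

2.4

From (4.3, 5.9) to (2.3, 7.2), the magenta capsule covered √(2.0² + 1.3²) ≈ 2.4 units.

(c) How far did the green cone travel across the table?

3.1

The green cone moved from about (14.0, 1.2) to (12.4, 3.8), a distance of √(1.6² + 2.6²) ≈ 3.1.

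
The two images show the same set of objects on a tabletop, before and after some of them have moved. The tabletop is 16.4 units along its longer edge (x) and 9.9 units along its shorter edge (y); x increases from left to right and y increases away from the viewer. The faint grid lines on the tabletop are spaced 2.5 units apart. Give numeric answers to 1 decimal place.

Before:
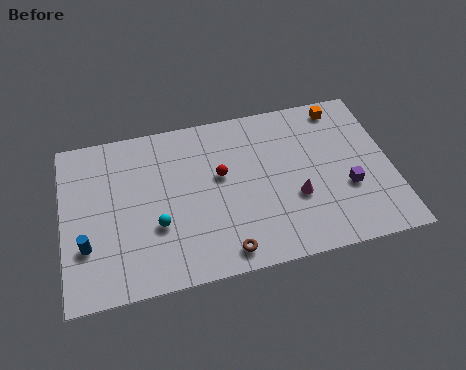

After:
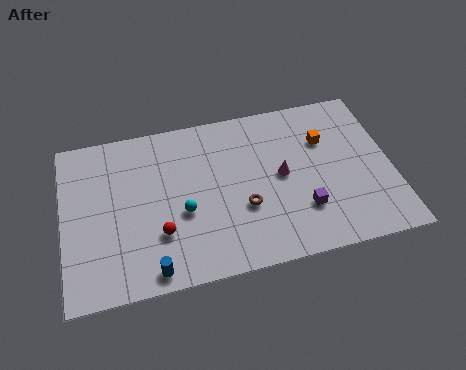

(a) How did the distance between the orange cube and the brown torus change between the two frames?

-4.5

They were about 9.9 units apart before and 5.4 after — 4.5 units closer together.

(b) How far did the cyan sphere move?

1.4

From (4.6, 3.5) to (5.9, 4.0), the cyan sphere covered √(1.3² + 0.5²) ≈ 1.4 units.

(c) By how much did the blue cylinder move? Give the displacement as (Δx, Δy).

(3.1, -2.1)

The blue cylinder started near (1.1, 3.1) and ended near (4.2, 1.0).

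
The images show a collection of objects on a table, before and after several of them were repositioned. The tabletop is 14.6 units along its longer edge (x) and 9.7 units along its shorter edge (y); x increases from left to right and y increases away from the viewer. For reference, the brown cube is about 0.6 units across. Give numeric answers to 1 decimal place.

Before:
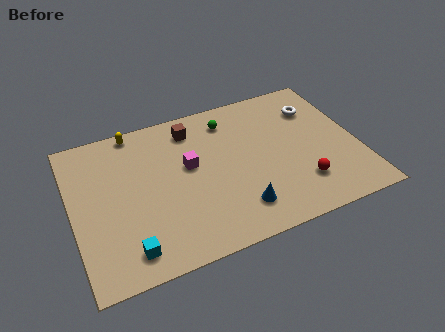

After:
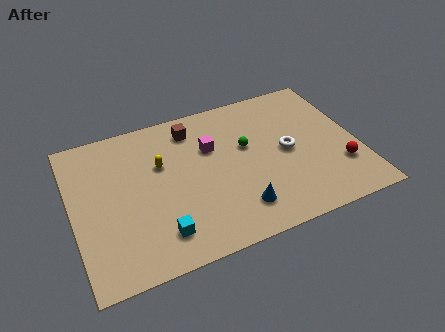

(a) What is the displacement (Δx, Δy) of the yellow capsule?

(1.1, -2.7)

The yellow capsule was at about (3.5, 8.9) and moved to about (4.6, 6.2).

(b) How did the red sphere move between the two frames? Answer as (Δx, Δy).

(2.1, 0.4)

The red sphere was at about (11.4, 2.4) and moved to about (13.5, 2.8).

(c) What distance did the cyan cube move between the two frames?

1.6

From (2.5, 1.5) to (4.1, 1.9), the cyan cube covered √(1.6² + 0.4²) ≈ 1.6 units.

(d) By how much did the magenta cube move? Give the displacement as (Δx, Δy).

(1.2, 0.8)

From the two frames, the magenta cube sits at roughly (6.0, 5.6) before and (7.2, 6.4) after.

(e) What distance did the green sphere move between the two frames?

2.2

The green sphere was near (8.3, 7.9) before and (9.0, 5.8) after, so it travelled √(0.7² + 2.1²) ≈ 2.2 units.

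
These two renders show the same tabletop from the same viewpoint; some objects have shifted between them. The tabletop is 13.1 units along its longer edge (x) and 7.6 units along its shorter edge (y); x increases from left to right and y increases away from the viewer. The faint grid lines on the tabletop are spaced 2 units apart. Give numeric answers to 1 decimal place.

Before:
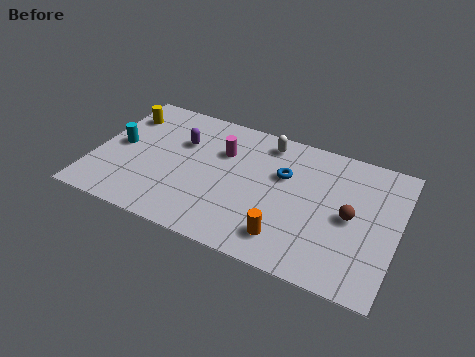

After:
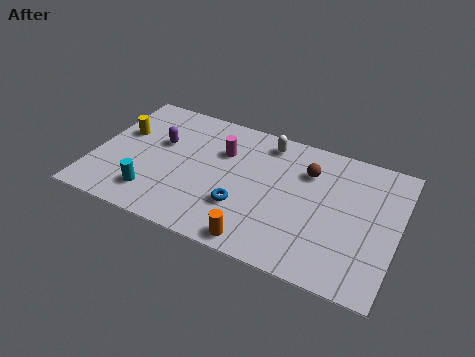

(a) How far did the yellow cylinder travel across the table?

1.1

From (0.9, 5.8) to (1.0, 4.7), the yellow cylinder covered √(0.1² + 1.1²) ≈ 1.1 units.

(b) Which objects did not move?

the magenta cylinder and the white capsule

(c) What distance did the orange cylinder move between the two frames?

1.3

The orange cylinder was near (8.6, 1.5) before and (7.5, 0.8) after, so it travelled √(1.1² + 0.7²) ≈ 1.3 units.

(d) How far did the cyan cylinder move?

2.9

The cyan cylinder moved from about (1.0, 3.9) to (2.8, 1.6), a distance of √(1.8² + 2.3²) ≈ 2.9.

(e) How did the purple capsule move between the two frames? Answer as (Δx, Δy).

(-0.9, -0.4)

From the two frames, the purple capsule sits at roughly (3.6, 5.1) before and (2.7, 4.7) after.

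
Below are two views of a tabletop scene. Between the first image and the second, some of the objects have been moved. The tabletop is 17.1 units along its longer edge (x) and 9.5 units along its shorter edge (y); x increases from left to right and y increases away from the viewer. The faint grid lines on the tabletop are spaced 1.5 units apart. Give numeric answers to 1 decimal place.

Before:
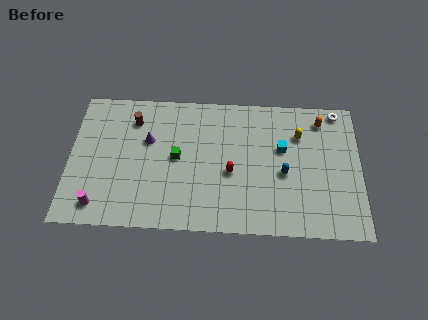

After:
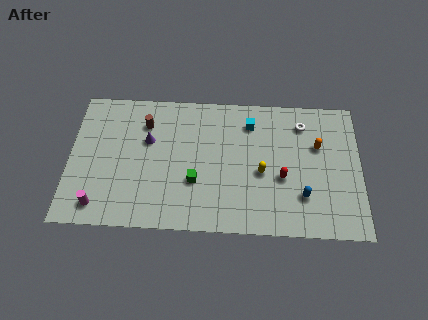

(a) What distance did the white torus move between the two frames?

2.3

The white torus moved from about (15.8, 8.6) to (13.7, 7.6), a distance of √(2.1² + 1.0²) ≈ 2.3.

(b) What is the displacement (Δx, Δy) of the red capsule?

(3.0, -0.2)

The red capsule started near (9.5, 4.0) and ended near (12.5, 3.8).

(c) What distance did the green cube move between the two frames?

1.9

The green cube moved from about (6.3, 4.9) to (7.4, 3.3), a distance of √(1.1² + 1.6²) ≈ 1.9.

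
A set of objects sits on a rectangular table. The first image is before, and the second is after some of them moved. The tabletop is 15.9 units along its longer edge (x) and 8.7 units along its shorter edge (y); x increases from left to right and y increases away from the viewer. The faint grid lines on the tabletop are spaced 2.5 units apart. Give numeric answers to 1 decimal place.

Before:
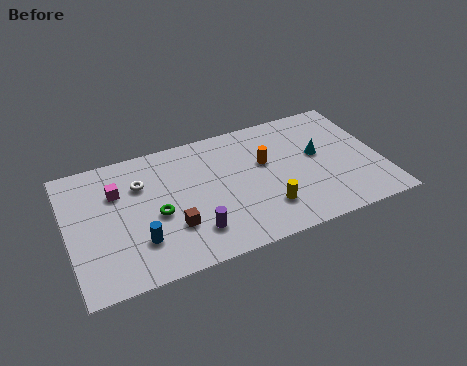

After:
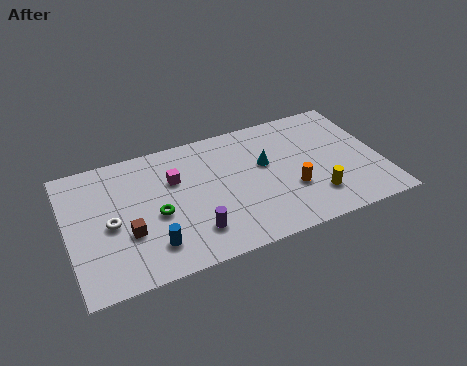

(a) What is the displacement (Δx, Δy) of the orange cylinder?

(1.1, -2.3)

From the two frames, the orange cylinder sits at roughly (10.1, 5.3) before and (11.2, 3.0) after.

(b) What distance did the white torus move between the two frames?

2.7

The white torus moved from about (3.8, 6.1) to (2.1, 4.0), a distance of √(1.7² + 2.1²) ≈ 2.7.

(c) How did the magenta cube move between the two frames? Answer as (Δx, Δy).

(2.9, -0.2)

From the two frames, the magenta cube sits at roughly (2.6, 6.0) before and (5.5, 5.8) after.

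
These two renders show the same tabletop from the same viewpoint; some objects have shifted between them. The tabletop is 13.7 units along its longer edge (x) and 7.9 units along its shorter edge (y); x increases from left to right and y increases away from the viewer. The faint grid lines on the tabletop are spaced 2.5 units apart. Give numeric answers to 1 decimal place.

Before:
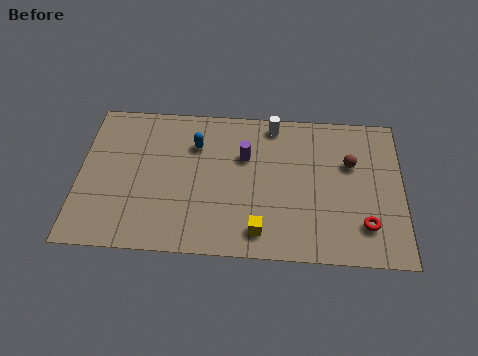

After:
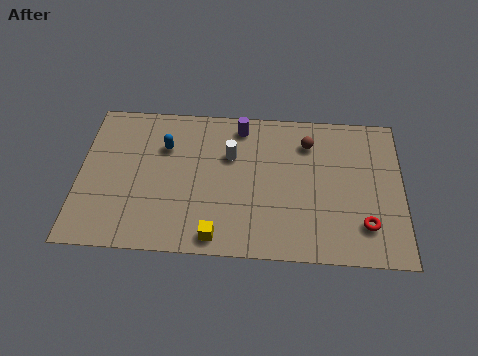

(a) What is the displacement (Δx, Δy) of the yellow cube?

(-1.8, -0.4)

From the two frames, the yellow cube sits at roughly (7.7, 1.3) before and (5.9, 0.9) after.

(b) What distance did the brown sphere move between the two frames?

2.1

The brown sphere was near (11.5, 5.1) before and (9.7, 6.1) after, so it travelled √(1.8² + 1.0²) ≈ 2.1 units.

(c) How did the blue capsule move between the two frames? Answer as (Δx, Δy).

(-1.3, -0.2)

The blue capsule started near (4.9, 5.7) and ended near (3.6, 5.5).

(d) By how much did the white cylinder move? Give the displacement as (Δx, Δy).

(-1.8, -1.8)

The white cylinder was at about (8.2, 7.0) and moved to about (6.4, 5.2).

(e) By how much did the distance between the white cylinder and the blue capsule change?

-0.7

They were about 3.5 units apart before and 2.8 after — 0.7 units closer together.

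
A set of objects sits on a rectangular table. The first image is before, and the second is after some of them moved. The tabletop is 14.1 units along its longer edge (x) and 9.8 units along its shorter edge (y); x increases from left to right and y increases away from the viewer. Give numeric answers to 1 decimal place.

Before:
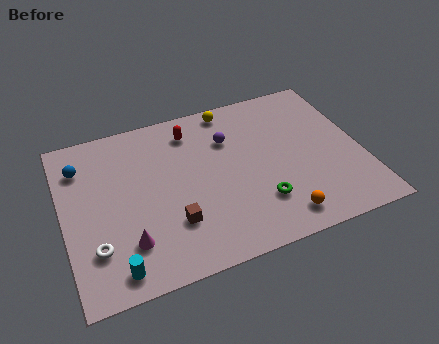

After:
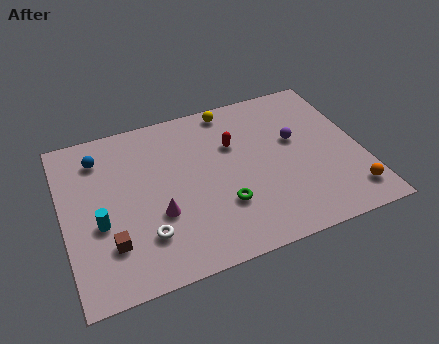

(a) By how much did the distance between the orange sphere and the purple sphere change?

-1.2

The distance was about 5.8 in the first image and 4.6 in the second, so they moved 1.2 units closer together.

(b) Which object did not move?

the yellow sphere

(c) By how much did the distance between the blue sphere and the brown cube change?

-0.9

Before: roughly 6.1 units apart; after: 5.2. That's 0.9 units closer together.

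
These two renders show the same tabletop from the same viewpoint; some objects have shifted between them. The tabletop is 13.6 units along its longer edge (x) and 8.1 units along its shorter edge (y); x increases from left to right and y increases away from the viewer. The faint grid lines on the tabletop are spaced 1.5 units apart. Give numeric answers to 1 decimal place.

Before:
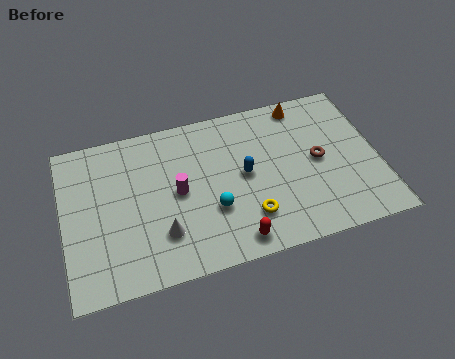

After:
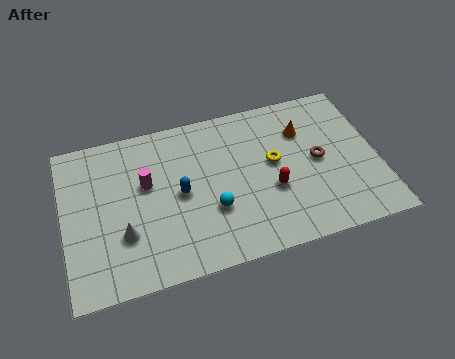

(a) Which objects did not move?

the cyan sphere and the brown torus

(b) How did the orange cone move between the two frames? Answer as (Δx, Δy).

(-0.1, -1.4)

The orange cone was at about (10.6, 7.2) and moved to about (10.5, 5.8).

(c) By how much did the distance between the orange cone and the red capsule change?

-4.0

The distance was about 7.1 in the first image and 3.1 in the second, so they moved 4.0 units closer together.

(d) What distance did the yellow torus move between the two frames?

2.8

From (7.8, 2.0) to (9.1, 4.5), the yellow torus covered √(1.3² + 2.5²) ≈ 2.8 units.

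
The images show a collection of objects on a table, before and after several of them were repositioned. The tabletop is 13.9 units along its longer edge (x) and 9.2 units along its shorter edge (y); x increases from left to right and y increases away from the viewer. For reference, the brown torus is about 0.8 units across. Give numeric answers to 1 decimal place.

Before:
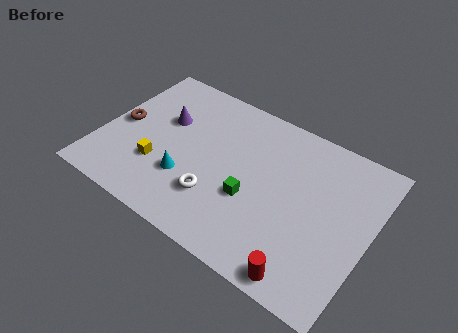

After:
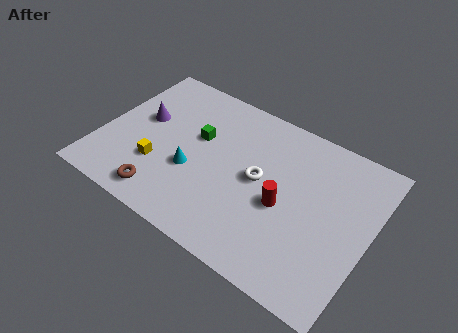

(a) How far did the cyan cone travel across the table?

0.6

The cyan cone moved from about (4.7, 2.9) to (4.9, 3.5), a distance of √(0.2² + 0.6²) ≈ 0.6.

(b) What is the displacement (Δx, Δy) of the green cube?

(-3.2, 2.1)

The green cube was at about (8.0, 3.5) and moved to about (4.8, 5.6).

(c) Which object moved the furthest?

the brown torus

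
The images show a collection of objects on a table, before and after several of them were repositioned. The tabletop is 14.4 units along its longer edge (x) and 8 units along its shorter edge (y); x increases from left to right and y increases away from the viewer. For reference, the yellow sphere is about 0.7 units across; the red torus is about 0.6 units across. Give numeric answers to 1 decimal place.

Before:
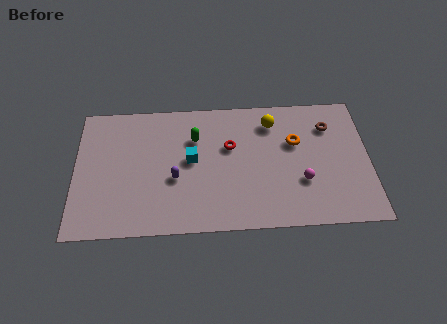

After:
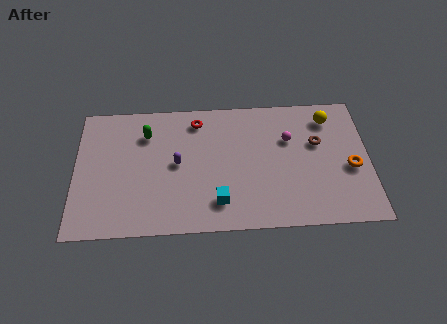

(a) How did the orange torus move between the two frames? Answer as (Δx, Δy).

(2.7, -1.7)

The orange torus started near (10.8, 5.1) and ended near (13.5, 3.4).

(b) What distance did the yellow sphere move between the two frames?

2.8

The yellow sphere was near (9.7, 6.4) before and (12.5, 6.5) after, so it travelled √(2.8² + 0.1²) ≈ 2.8 units.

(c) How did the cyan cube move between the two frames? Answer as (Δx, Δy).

(1.3, -2.6)

The cyan cube was at about (5.7, 4.3) and moved to about (7.0, 1.7).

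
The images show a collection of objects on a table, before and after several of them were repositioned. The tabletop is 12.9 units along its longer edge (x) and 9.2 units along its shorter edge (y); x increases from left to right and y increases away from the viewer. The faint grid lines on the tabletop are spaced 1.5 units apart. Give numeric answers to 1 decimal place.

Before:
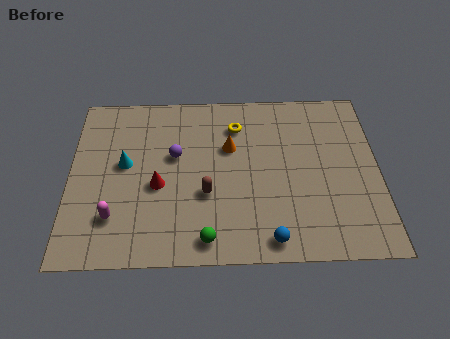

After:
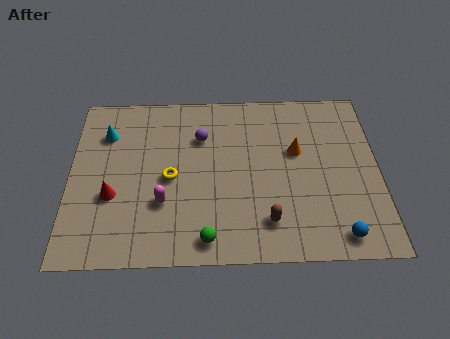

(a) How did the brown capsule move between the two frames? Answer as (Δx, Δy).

(2.5, -1.5)

The brown capsule started near (5.7, 3.4) and ended near (8.2, 1.9).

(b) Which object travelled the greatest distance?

the yellow torus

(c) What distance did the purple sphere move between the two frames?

1.5

The purple sphere moved from about (4.4, 5.5) to (5.5, 6.5), a distance of √(1.1² + 1.0²) ≈ 1.5.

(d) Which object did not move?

the green sphere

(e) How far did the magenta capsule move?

2.1

The magenta capsule was near (1.9, 2.3) before and (3.9, 3.0) after, so it travelled √(2.0² + 0.7²) ≈ 2.1 units.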